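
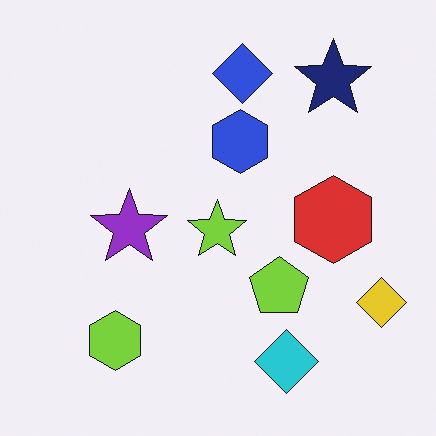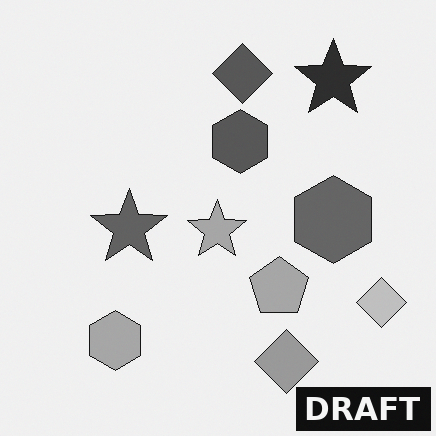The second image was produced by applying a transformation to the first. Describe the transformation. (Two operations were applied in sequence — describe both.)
The transformation is: converted to grayscale, then watermarked with the text "DRAFT" in the lower-right corner.

All color is removed — every shape is now a shade of grey. A dark label reading "DRAFT" appears in the lower-right corner.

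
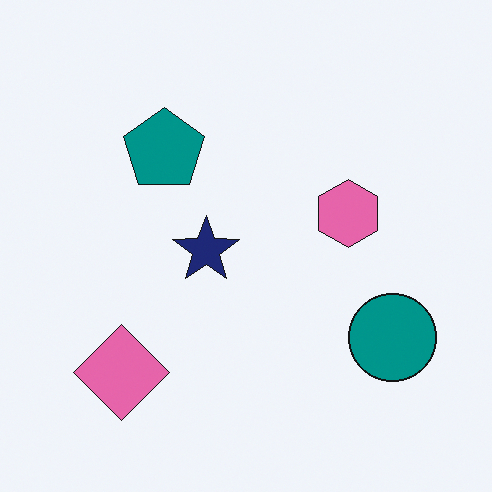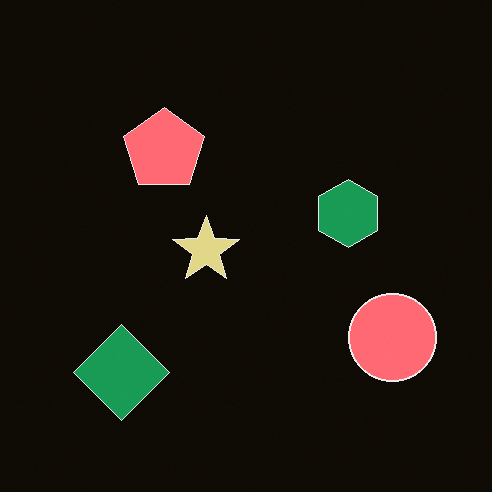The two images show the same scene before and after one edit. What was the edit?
Color-inverted (negative).

The light background has become dark and every shape's color is its complement — a photographic negative.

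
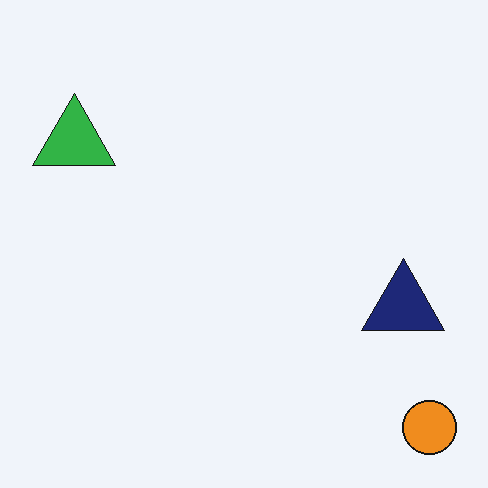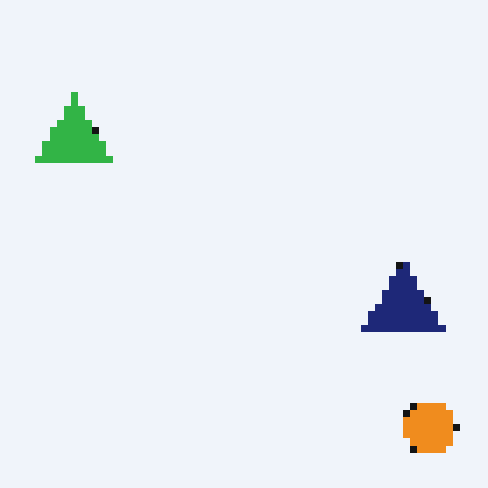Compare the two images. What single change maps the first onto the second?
The second image is the first moderately pixelated.

Shapes are reduced to large square blocks; fine edges and outlines are lost — a downscale-then-upscale (mosaic) effect.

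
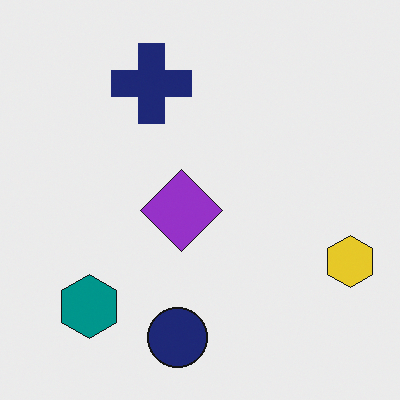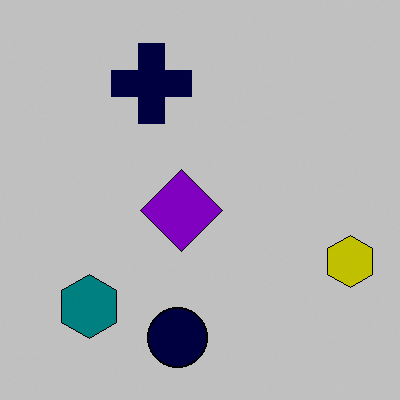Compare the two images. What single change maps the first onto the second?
It was aggressively posterized.

Each flat color has snapped to a coarser quantized level — most visibly, the near-white background has dropped to a flat grey.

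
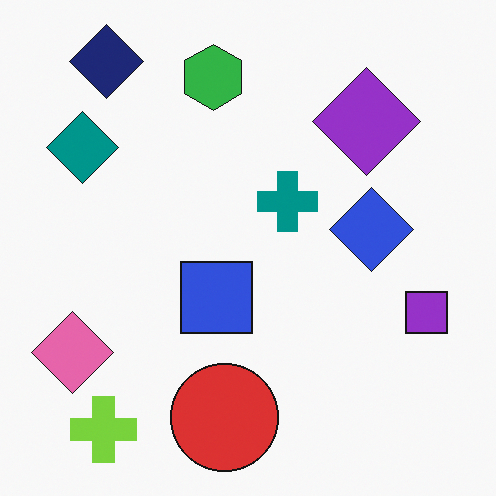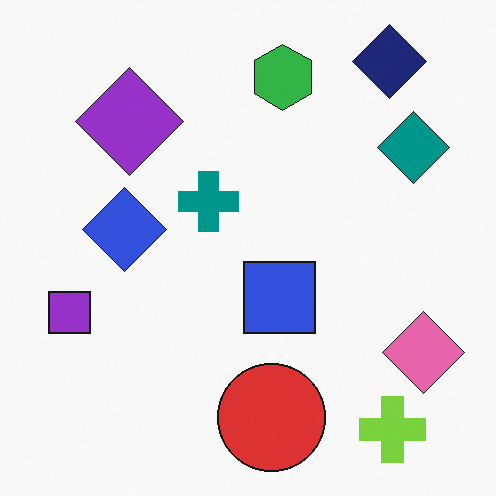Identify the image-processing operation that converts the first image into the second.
This is the original image flipped horizontally (left ↔ right).

The purple square is in the right of the first image and the left of the second — shapes on opposite sides of the vertical midline have swapped in a mirror flip.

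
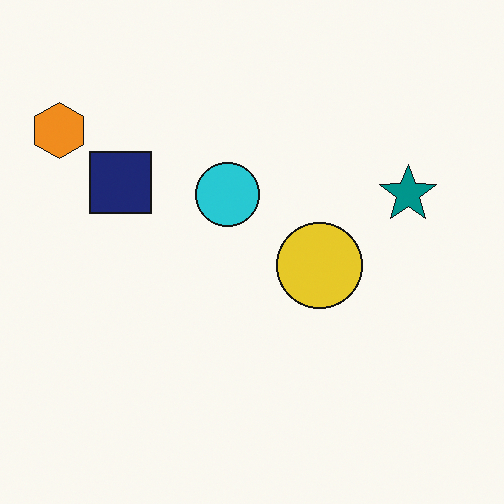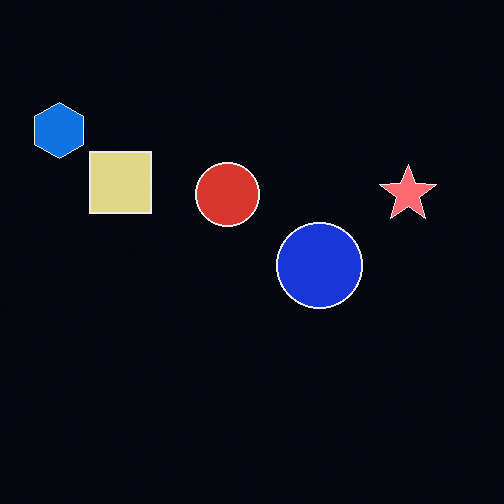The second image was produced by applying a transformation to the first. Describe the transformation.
This is the original image color-inverted (negative).

The light background has become dark and every shape's color is its complement — a photographic negative.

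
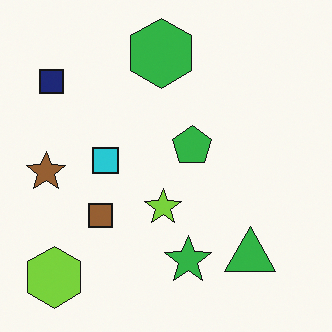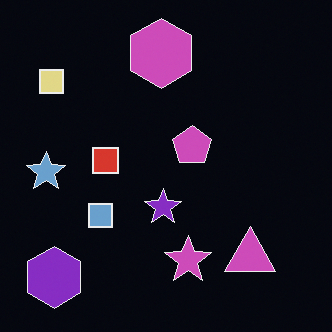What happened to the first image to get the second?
It was color-inverted (negative).

The light background has become dark and every shape's color is its complement — a photographic negative.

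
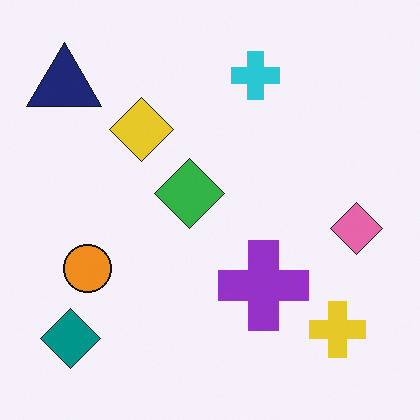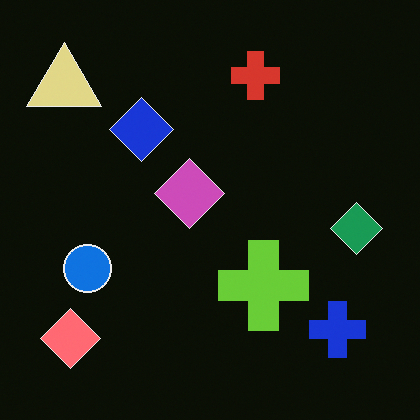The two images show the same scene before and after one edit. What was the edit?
The transformation is: color-inverted (negative).

The light background has become dark and every shape's color is its complement — a photographic negative.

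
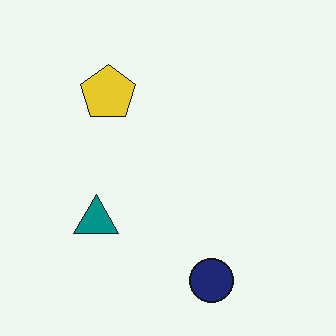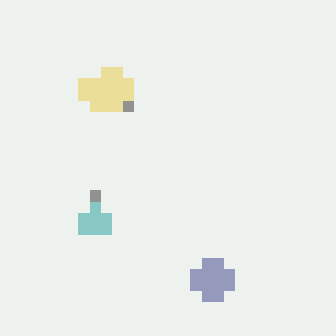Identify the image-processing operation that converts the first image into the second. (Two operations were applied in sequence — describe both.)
The image was heavily pixelated into large blocks, then given much lower contrast.

Shapes are reduced to large square blocks; fine edges and outlines are lost — a downscale-then-upscale (mosaic) effect. Tones are pushed toward mid-grey across the whole image — a global contrast change.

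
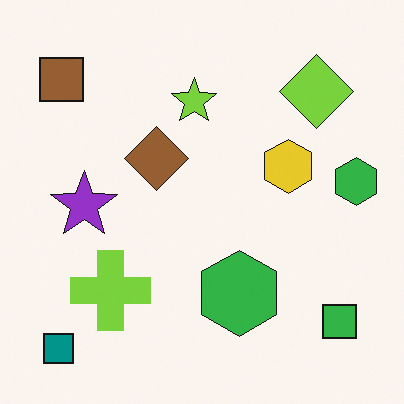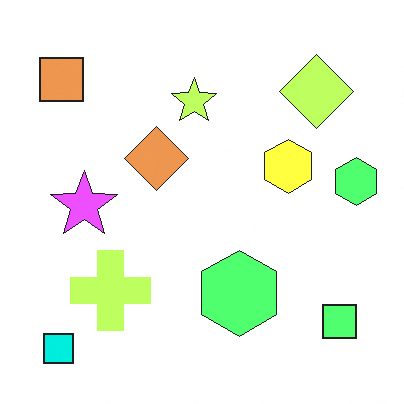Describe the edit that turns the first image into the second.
It was brightened a lot.

Every pixel — background and shapes alike — is uniformly brightened.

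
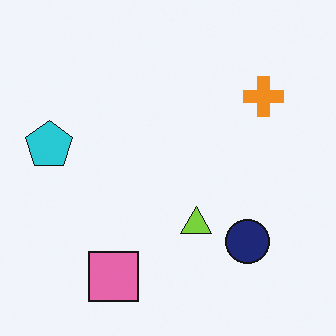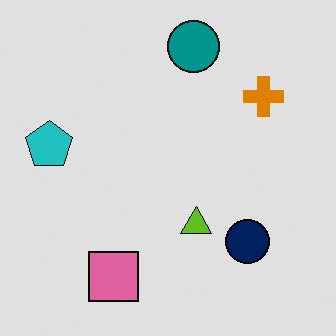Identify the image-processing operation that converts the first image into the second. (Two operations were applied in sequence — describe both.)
The image was moderately posterized, then overlaid with an additional teal circle.

Each flat color has snapped to a coarser quantized level — most visibly, the near-white background has dropped to a flat grey. A teal circle appears in the second image that is absent from the first.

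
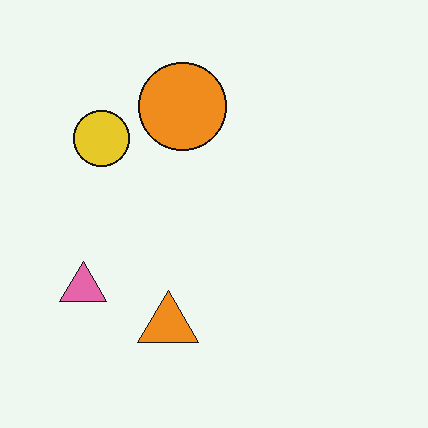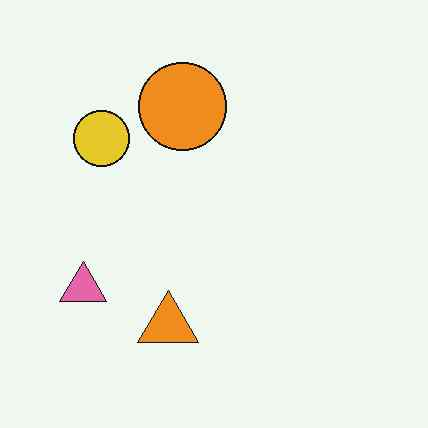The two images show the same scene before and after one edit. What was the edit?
The second image is the first JPEG-compressed with visible artifacts.

Blocky 8×8 compression artifacts appear around shape edges and the flat background shows ringing — characteristic JPEG degradation.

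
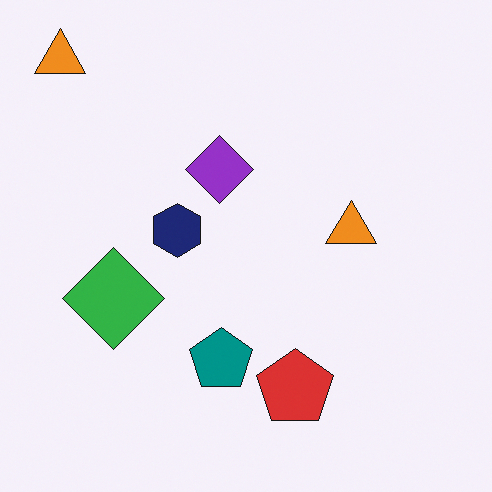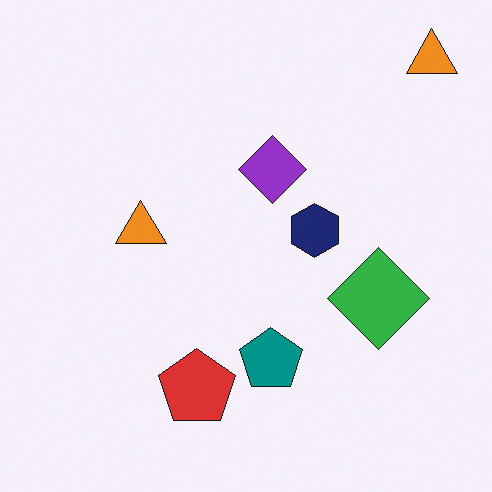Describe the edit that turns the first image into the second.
It was flipped horizontally (left ↔ right).

The green diamond is in the left of the first image and the right of the second — shapes on opposite sides of the vertical midline have swapped in a mirror flip.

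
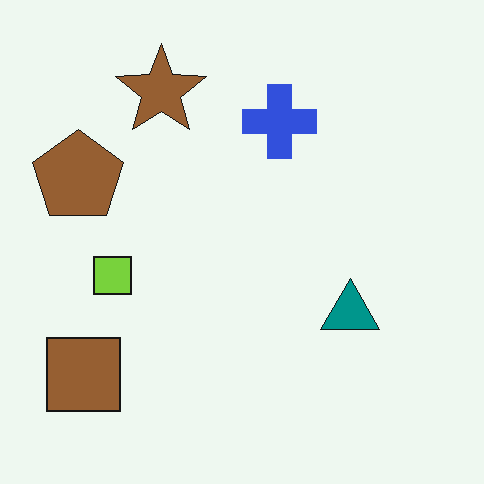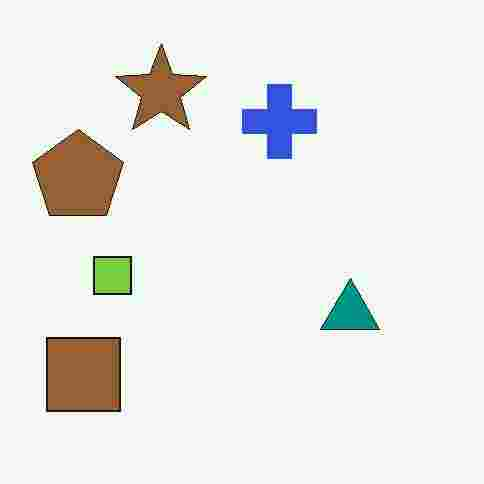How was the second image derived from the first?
It was heavily JPEG-compressed with obvious blocking artifacts.

Blocky 8×8 compression artifacts appear around shape edges and the flat background shows ringing — characteristic JPEG degradation.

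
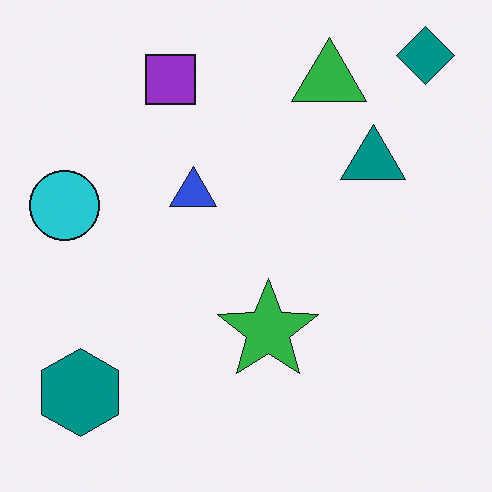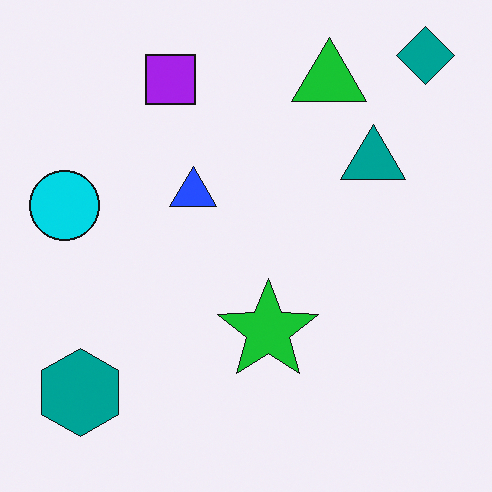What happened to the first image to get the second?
Slightly oversaturated.

All colors are more vivid — a global saturation change.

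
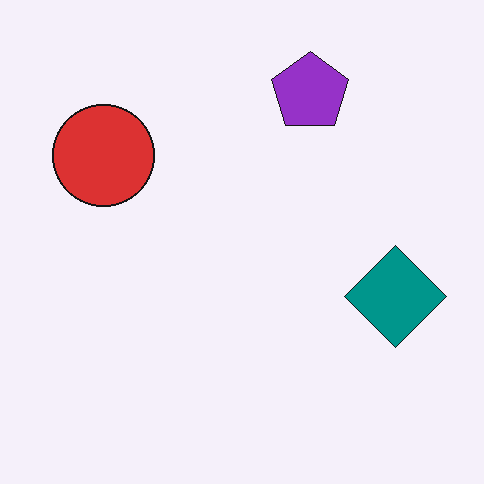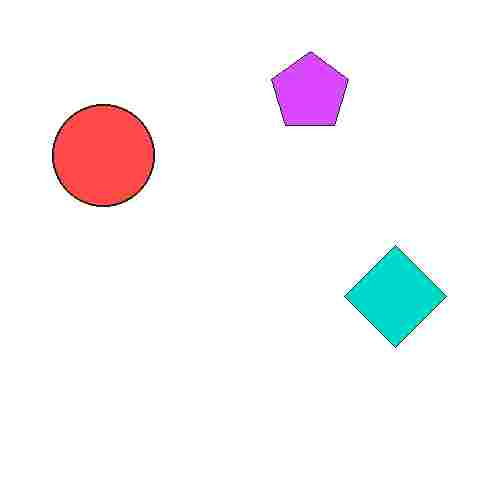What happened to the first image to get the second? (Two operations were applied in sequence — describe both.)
The image was substantially brightened, then degraded with heavy JPEG compression.

Every pixel — background and shapes alike — is uniformly brightened. Blocky 8×8 compression artifacts appear around shape edges and the flat background shows ringing — characteristic JPEG degradation.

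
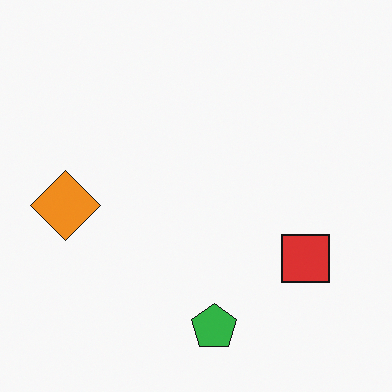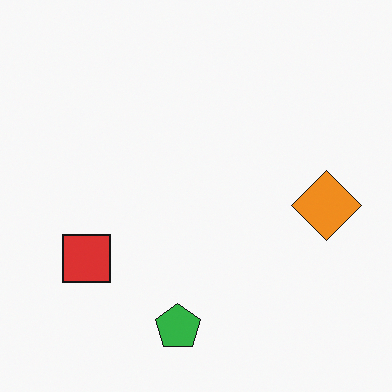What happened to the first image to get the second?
It was flipped horizontally (left ↔ right).

The orange diamond is in the left of the first image and the right of the second — shapes on opposite sides of the vertical midline have swapped in a mirror flip.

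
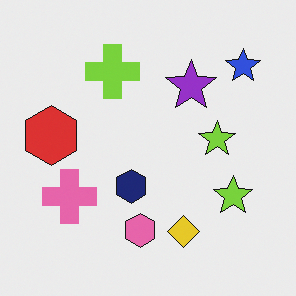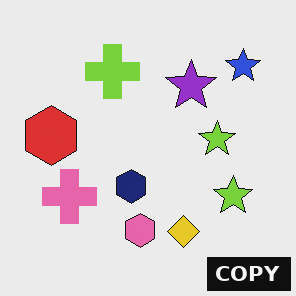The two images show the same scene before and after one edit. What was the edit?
The image was watermarked with the text "COPY" in the lower-right corner.

A dark label reading "COPY" appears in the lower-right corner.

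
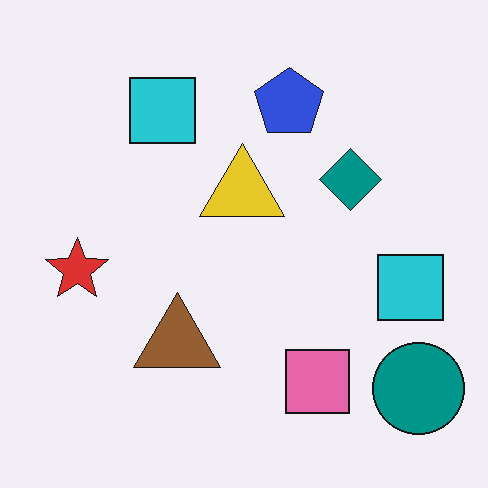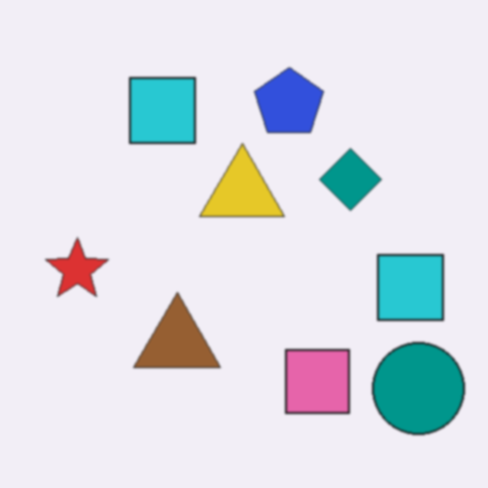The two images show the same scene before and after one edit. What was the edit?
Lightly blurred.

Shape edges and outlines are uniformly softened across the whole image.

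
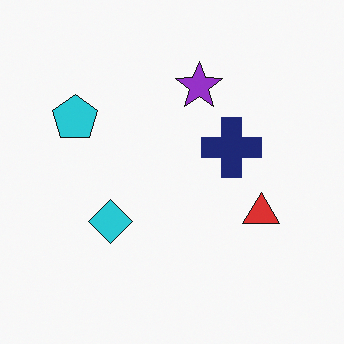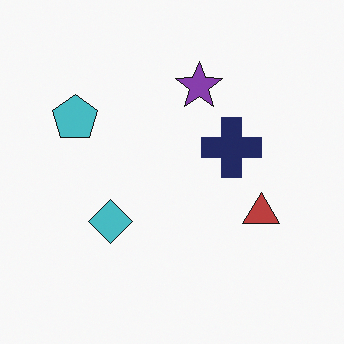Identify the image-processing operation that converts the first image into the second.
The image was slightly desaturated.

All colors are more muted and greyish — a global saturation change.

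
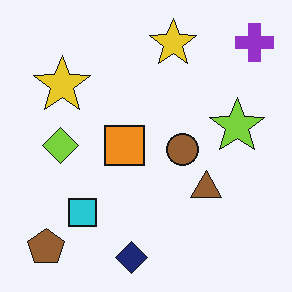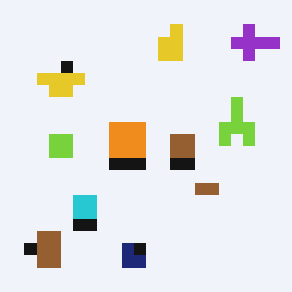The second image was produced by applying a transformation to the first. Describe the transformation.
The transformation is: heavily pixelated into large blocks.

Shapes are reduced to large square blocks; fine edges and outlines are lost — a downscale-then-upscale (mosaic) effect.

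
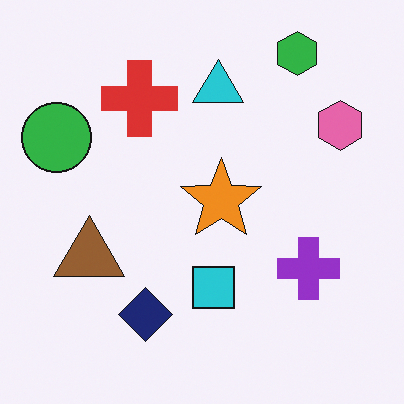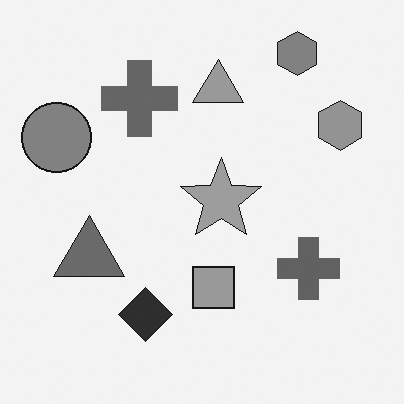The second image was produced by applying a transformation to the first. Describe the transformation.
The second image is the first converted to grayscale.

All color is removed — every shape is now a shade of grey.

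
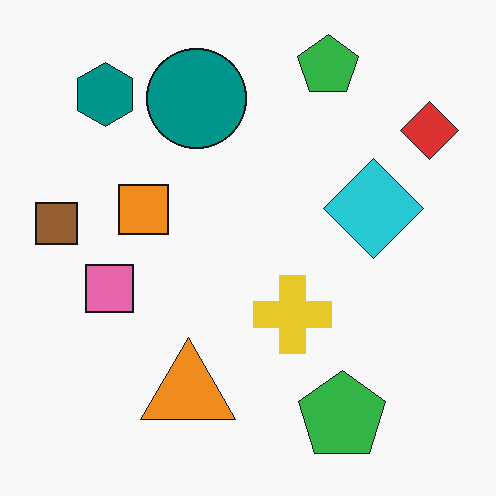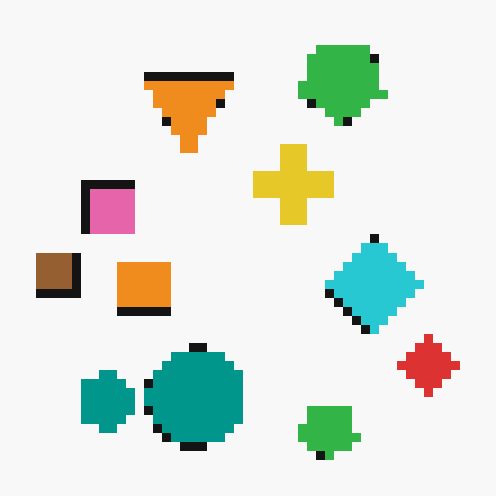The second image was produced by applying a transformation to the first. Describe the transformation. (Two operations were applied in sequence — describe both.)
This is the original image flipped vertically (top ↔ bottom), then heavily pixelated into large blocks.

The teal hexagon is in the top-left of the first image and the bottom-left of the second — shapes on opposite sides of the horizontal midline have swapped in a mirror flip. Shapes are reduced to large square blocks; fine edges and outlines are lost — a downscale-then-upscale (mosaic) effect.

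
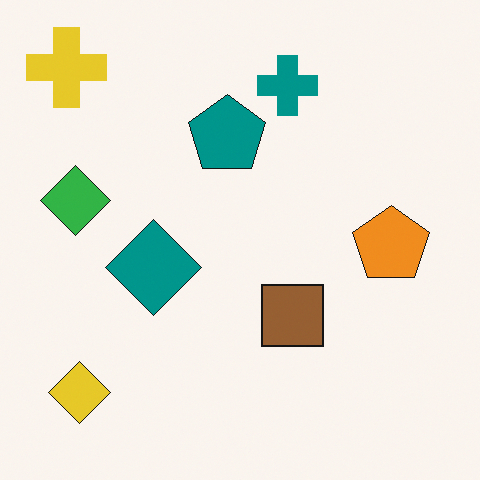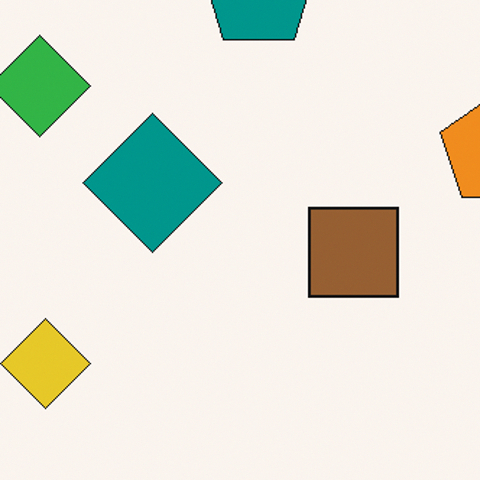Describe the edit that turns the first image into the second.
The transformation is: cropped slightly and scaled back up.

The visible shapes are larger and the field of view is narrower; shapes near the original edges may be partly or wholly outside the frame — a crop-and-rescale.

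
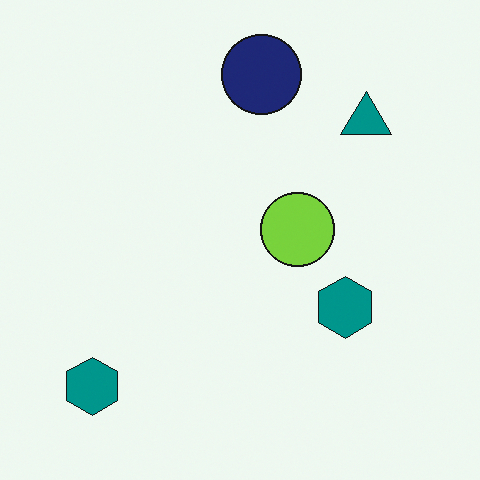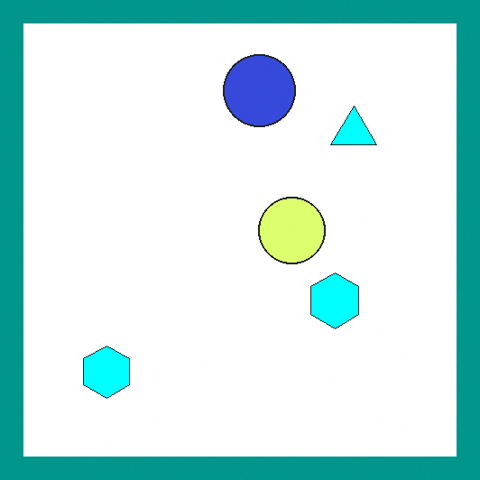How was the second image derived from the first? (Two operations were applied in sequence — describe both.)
This is the original image noticeably brightened, then framed with a teal border.

Every pixel — background and shapes alike — is uniformly brightened. A solid teal frame runs around the edge of the second image, with the content slightly shrunk inside it.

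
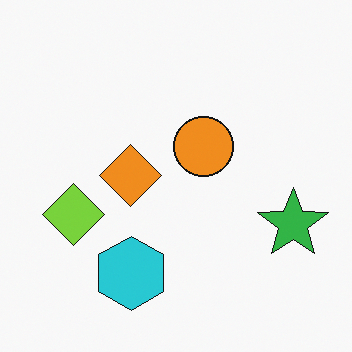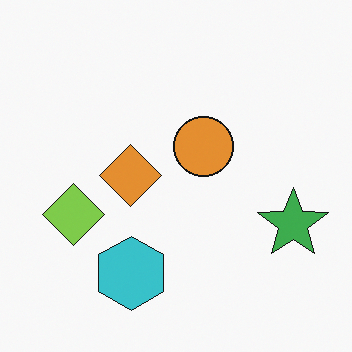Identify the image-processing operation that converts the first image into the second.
Slightly desaturated.

All colors are more muted and greyish — a global saturation change.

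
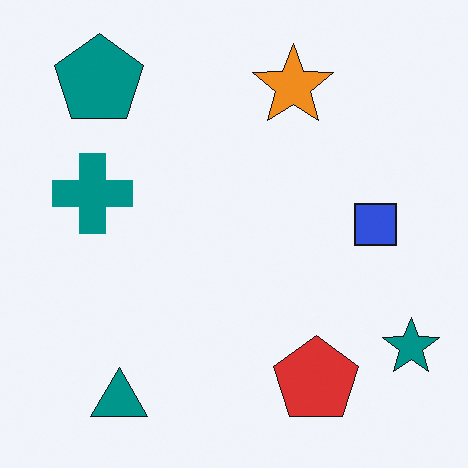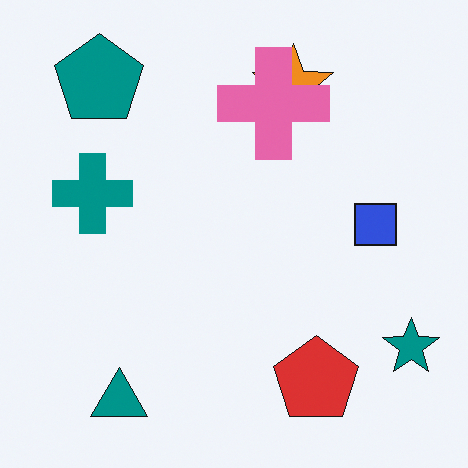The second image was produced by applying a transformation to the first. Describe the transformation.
The second image is the first overlaid with an additional pink cross.

A pink cross appears in the second image that is absent from the first.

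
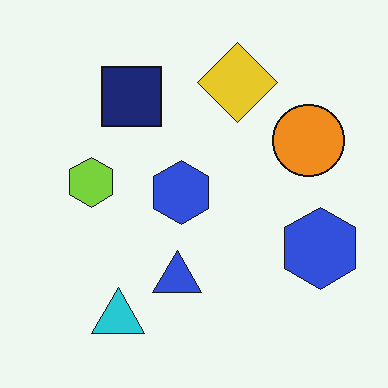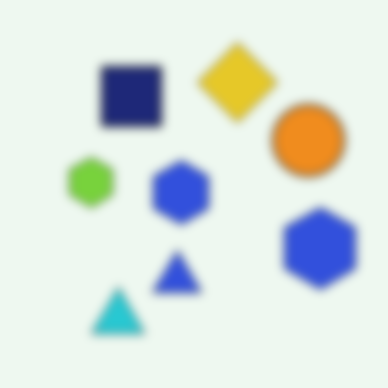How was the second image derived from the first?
The image was heavily blurred.

Shape edges and outlines are uniformly softened across the whole image.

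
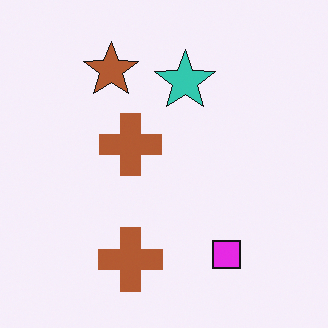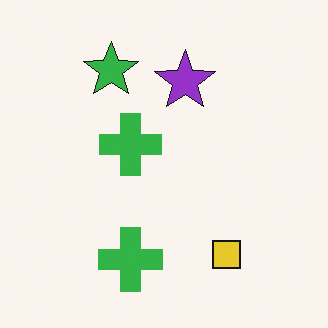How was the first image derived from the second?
It was hue-shifted by a large amount.

Every shape's color has rotated by the same amount around the hue wheel — a uniform hue shift.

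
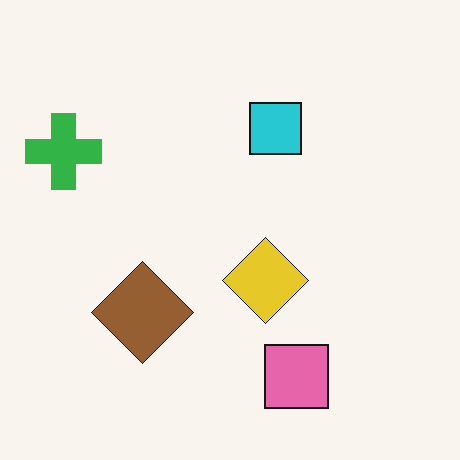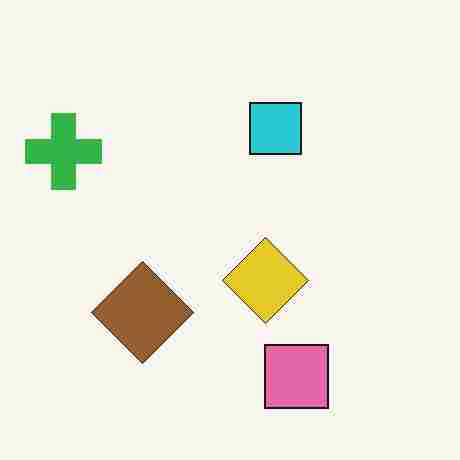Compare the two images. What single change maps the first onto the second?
This is the original image heavily JPEG-compressed with obvious blocking artifacts.

Blocky 8×8 compression artifacts appear around shape edges and the flat background shows ringing — characteristic JPEG degradation.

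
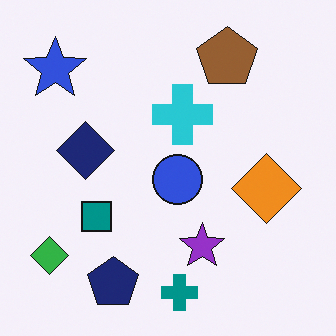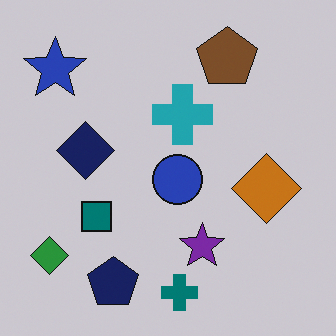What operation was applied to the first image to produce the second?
It was darkened a little.

Every pixel — background and shapes alike — is uniformly darkened.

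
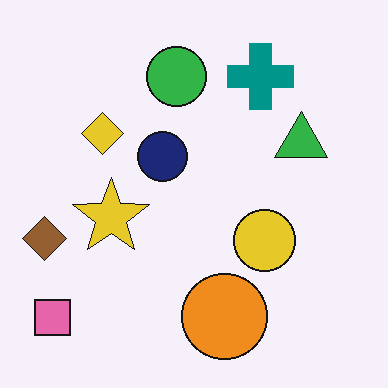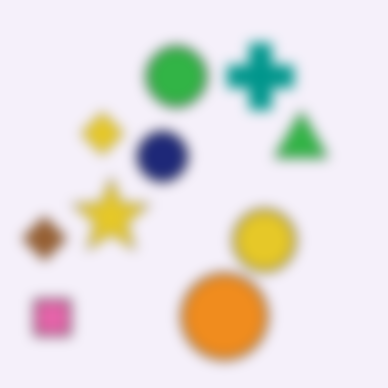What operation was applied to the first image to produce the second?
The transformation is: strongly gaussian-blurred.

Shape edges and outlines are uniformly softened across the whole image.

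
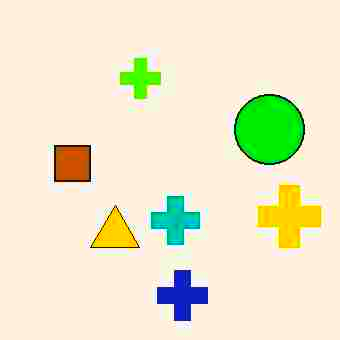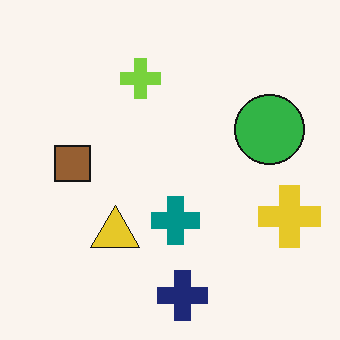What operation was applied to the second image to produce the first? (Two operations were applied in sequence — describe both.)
The first image is the second heavily JPEG-compressed with obvious blocking artifacts, then made much more vivid (saturation change).

Blocky 8×8 compression artifacts appear around shape edges and the flat background shows ringing — characteristic JPEG degradation. All colors are more vivid — a global saturation change.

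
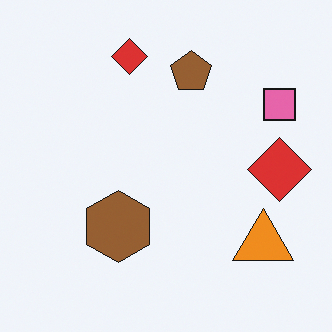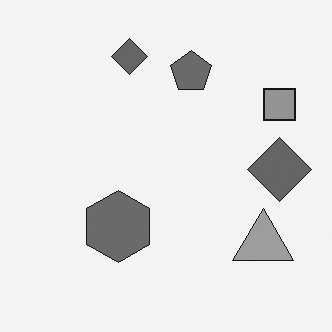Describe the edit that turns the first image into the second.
Converted to grayscale.

All color is removed — every shape is now a shade of grey.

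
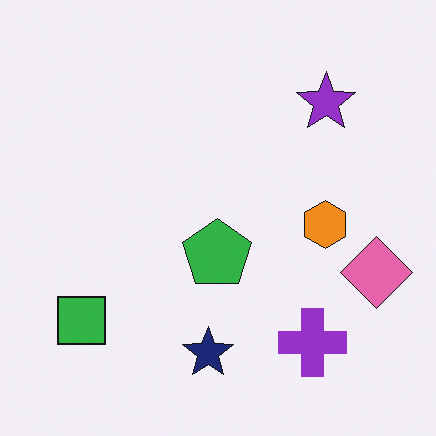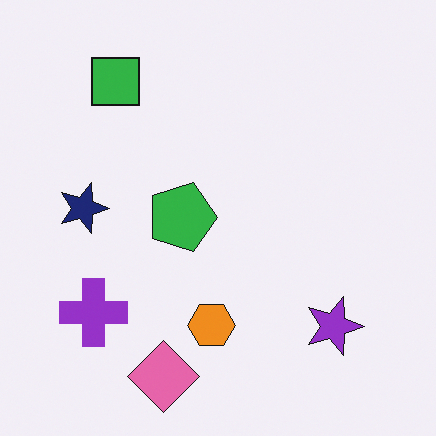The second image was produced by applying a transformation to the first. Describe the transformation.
The transformation is: rotated 90° clockwise.

The green square sits in the bottom-left of the first image and the top-left of the second — consistent with a whole-image 90° clockwise rotation.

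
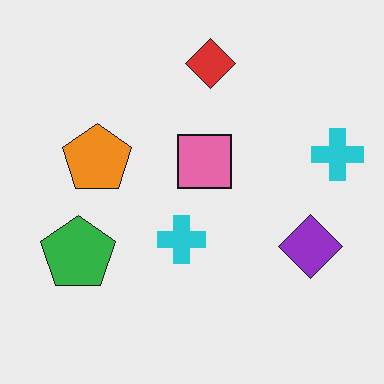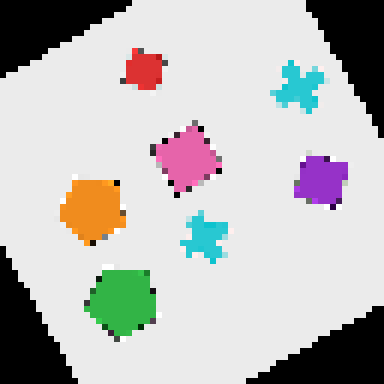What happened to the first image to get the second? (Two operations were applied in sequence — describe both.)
The transformation is: rotated counter-clockwise by a moderate amount, then pixelated into visible square blocks.

Every shape is tilted by the same angle and the image corners show triangular fill wedges — a whole-image rotation by a non-right angle. Shapes are reduced to large square blocks; fine edges and outlines are lost — a downscale-then-upscale (mosaic) effect.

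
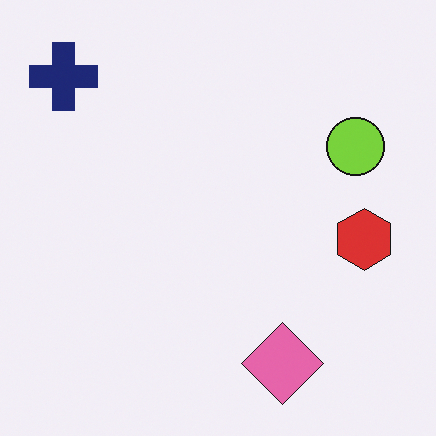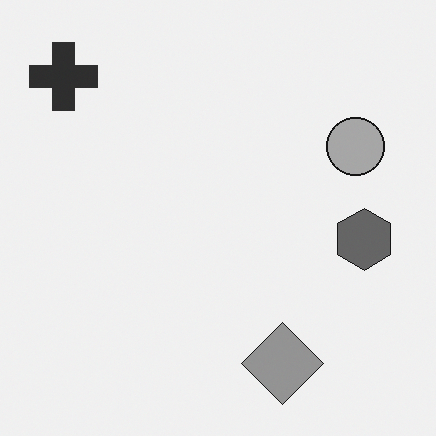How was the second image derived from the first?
The second image is the first converted to grayscale.

All color is removed — every shape is now a shade of grey.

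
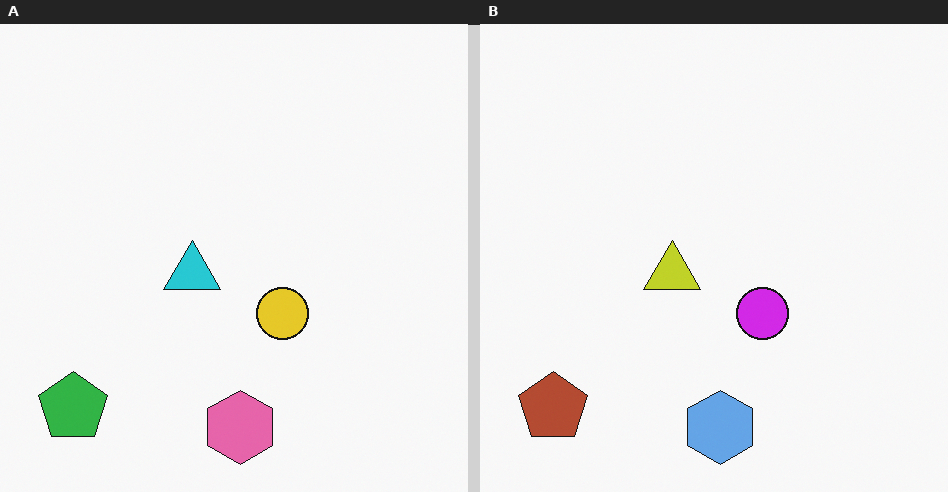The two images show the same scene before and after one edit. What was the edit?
This is the original image hue-shifted by a large amount.

Every shape's color has rotated by the same amount around the hue wheel — a uniform hue shift.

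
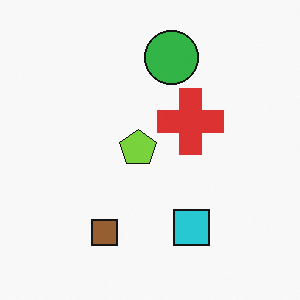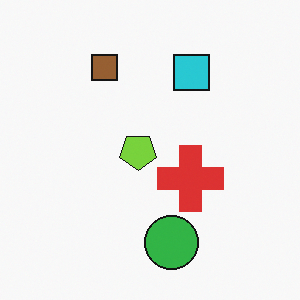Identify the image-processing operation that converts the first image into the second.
The transformation is: flipped vertically (top ↔ bottom).

The green circle is in the top of the first image and the bottom of the second — shapes on opposite sides of the horizontal midline have swapped in a mirror flip.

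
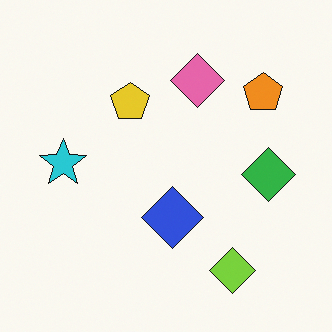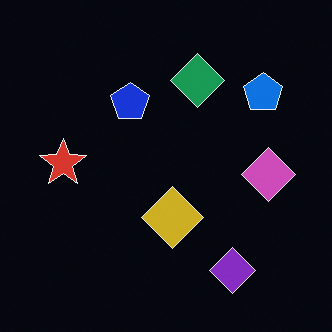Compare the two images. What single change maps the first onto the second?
The second image is the first color-inverted (negative).

The light background has become dark and every shape's color is its complement — a photographic negative.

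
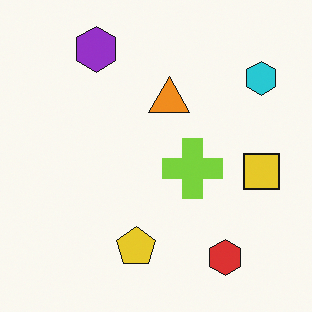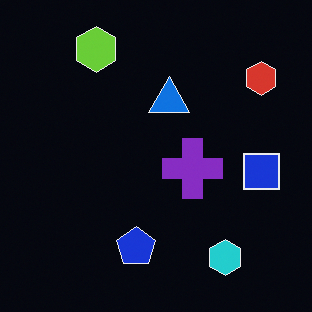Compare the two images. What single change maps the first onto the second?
Color-inverted (negative).

The light background has become dark and every shape's color is its complement — a photographic negative.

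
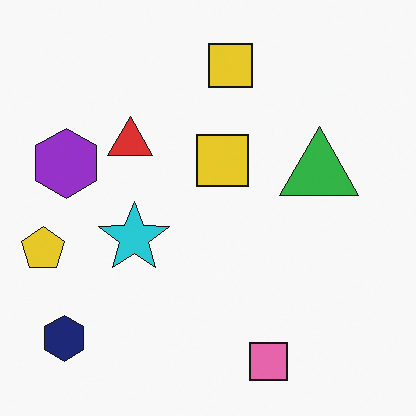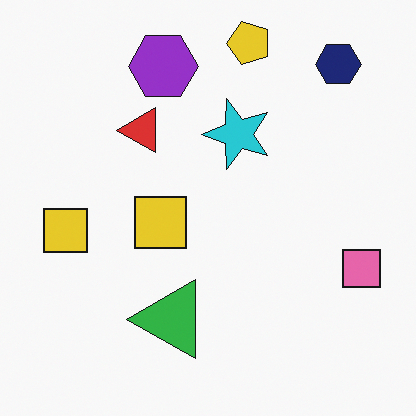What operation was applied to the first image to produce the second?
The image was transposed (reflected across the top-left ↔ bottom-right diagonal).

Shapes have swapped their row and column positions — what was in the top-right is now in the bottom-left — a diagonal reflection.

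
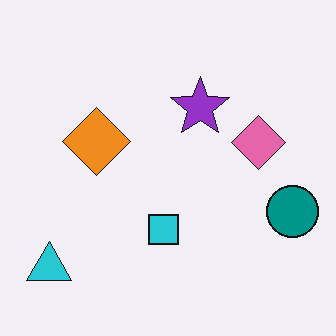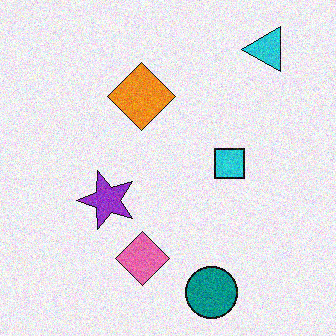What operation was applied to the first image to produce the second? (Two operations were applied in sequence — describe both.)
The image was degraded with moderate additive noise, then transposed (reflected across the top-left ↔ bottom-right diagonal).

Random speckle covers the whole image, including the flat background. Shapes have swapped their row and column positions — what was in the top-right is now in the bottom-left — a diagonal reflection.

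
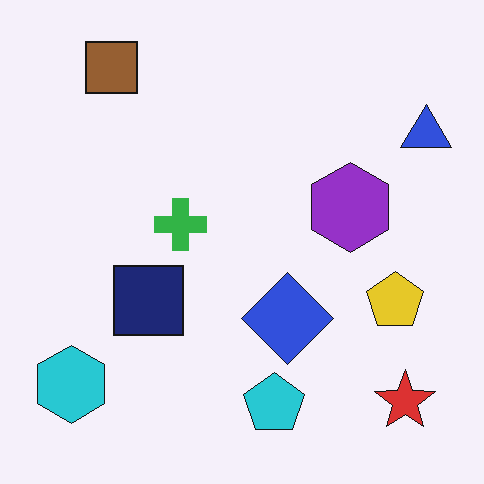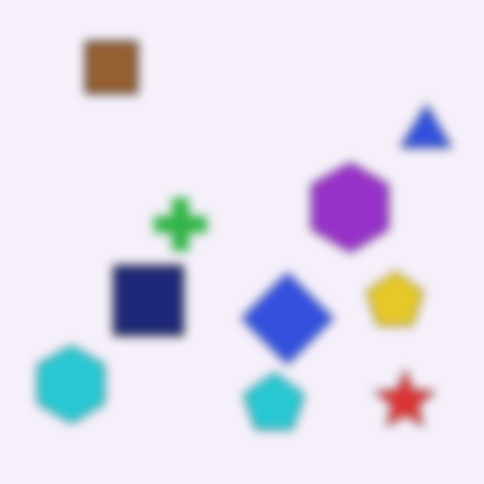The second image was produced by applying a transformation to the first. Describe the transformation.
The second image is the first heavily blurred.

Shape edges and outlines are uniformly softened across the whole image.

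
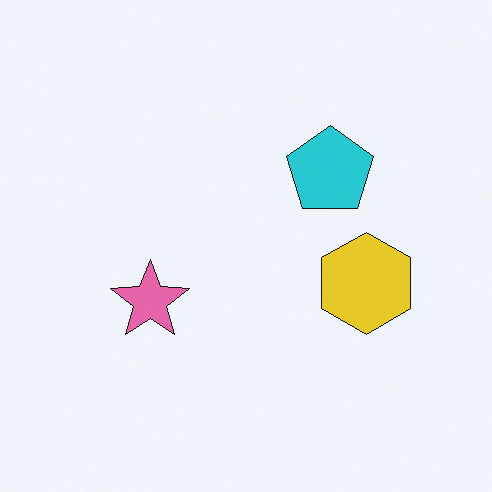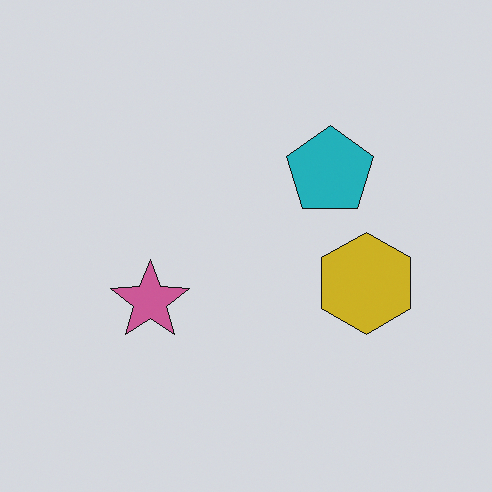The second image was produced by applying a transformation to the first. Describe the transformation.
The image was darkened a little.

Every pixel — background and shapes alike — is uniformly darkened.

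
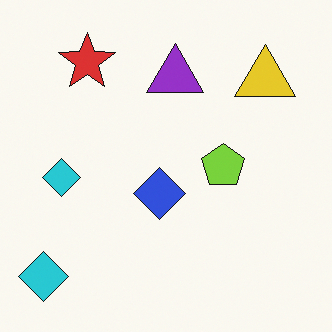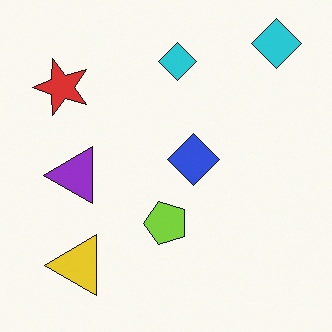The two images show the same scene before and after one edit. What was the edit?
Transposed (reflected across the top-left ↔ bottom-right diagonal).

Shapes have swapped their row and column positions — what was in the top-right is now in the bottom-left — a diagonal reflection.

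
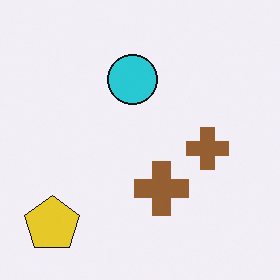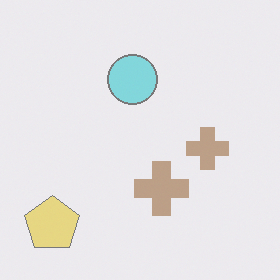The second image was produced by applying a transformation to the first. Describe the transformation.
It was given much lower contrast.

Tones are pushed toward mid-grey across the whole image — a global contrast change.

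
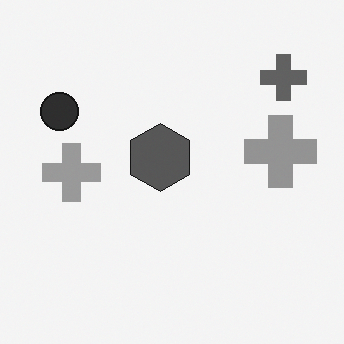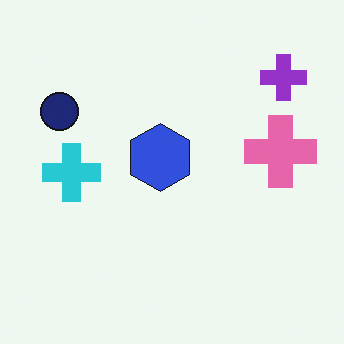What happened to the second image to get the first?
The first image is the second converted to grayscale.

All color is removed — every shape is now a shade of grey.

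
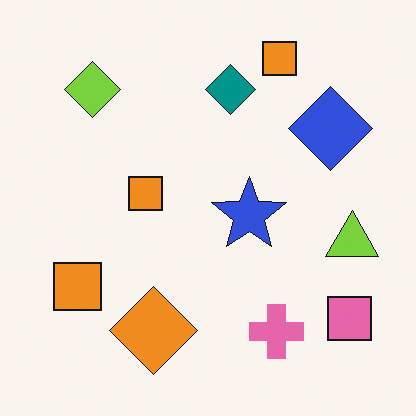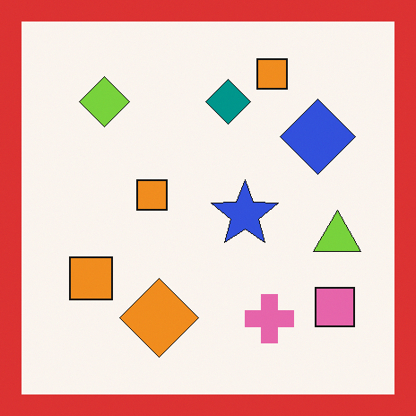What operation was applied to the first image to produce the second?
The second image is the first framed with a red border.

A solid red frame runs around the edge of the second image, with the content slightly shrunk inside it.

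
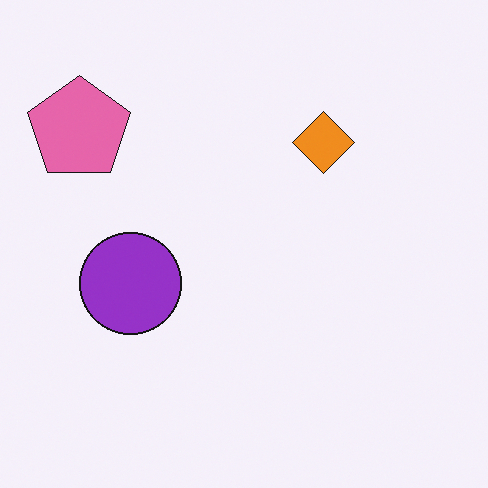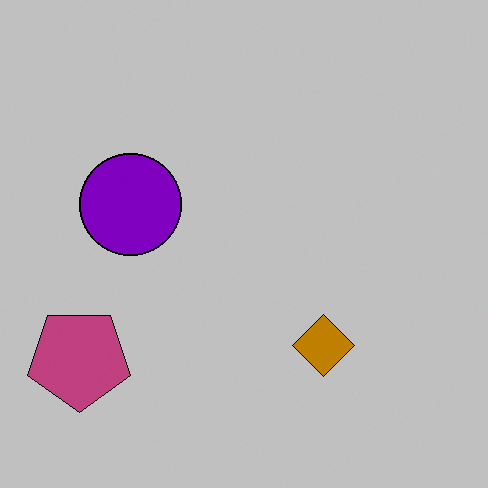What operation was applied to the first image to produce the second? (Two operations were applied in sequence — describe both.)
The second image is the first flipped vertically (top ↔ bottom), then heavily posterized to just a handful of flat colors.

The pink pentagon is in the top-left of the first image and the bottom-left of the second — shapes on opposite sides of the horizontal midline have swapped in a mirror flip. Each flat color has snapped to a coarser quantized level — most visibly, the near-white background has dropped to a flat grey.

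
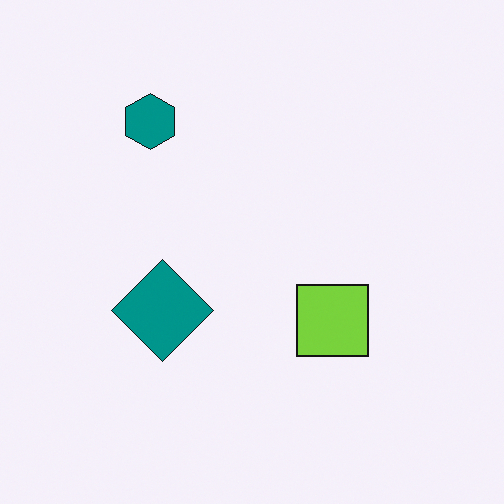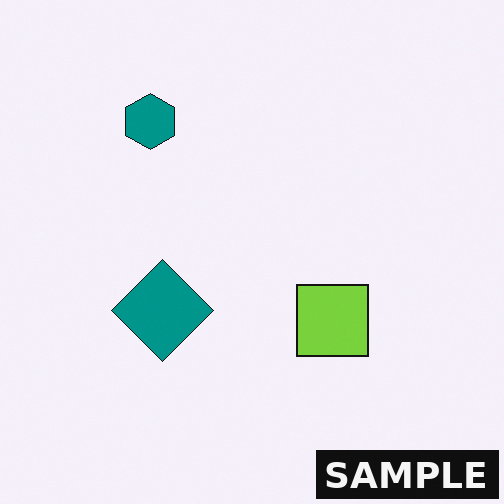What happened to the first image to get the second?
It was watermarked with the text "SAMPLE" in the lower-right corner.

A dark label reading "SAMPLE" appears in the lower-right corner.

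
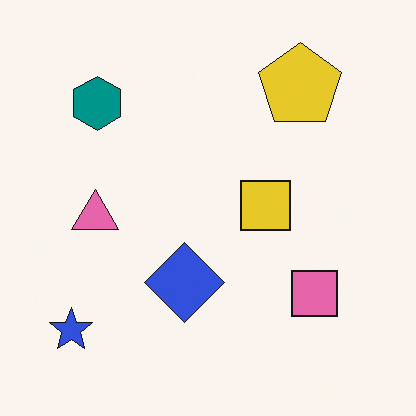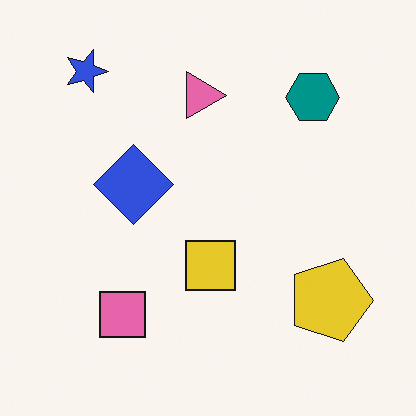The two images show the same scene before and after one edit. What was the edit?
The transformation is: rotated 90° clockwise.

The blue star sits in the bottom-left of the first image and the top-left of the second — consistent with a whole-image 90° clockwise rotation.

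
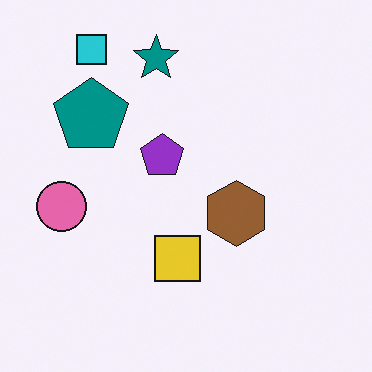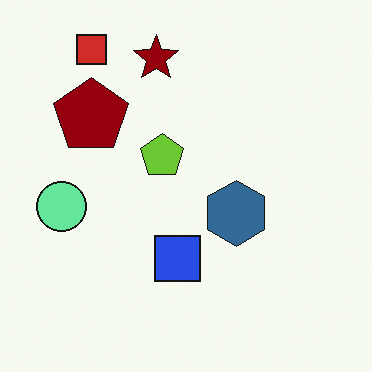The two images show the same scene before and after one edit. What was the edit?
The image was hue-shifted by a large amount.

Every shape's color has rotated by the same amount around the hue wheel — a uniform hue shift.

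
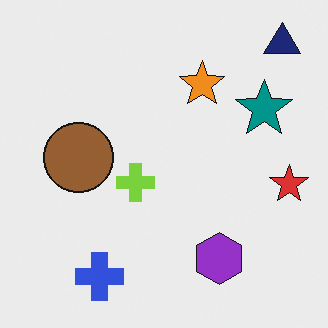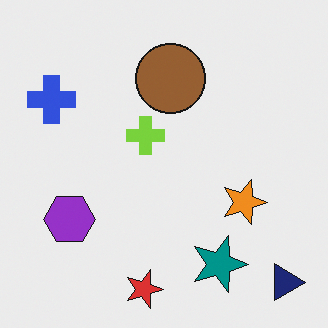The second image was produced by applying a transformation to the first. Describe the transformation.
This is the original image rotated 90° clockwise.

The navy triangle sits in the top-right of the first image and the bottom-right of the second — consistent with a whole-image 90° clockwise rotation.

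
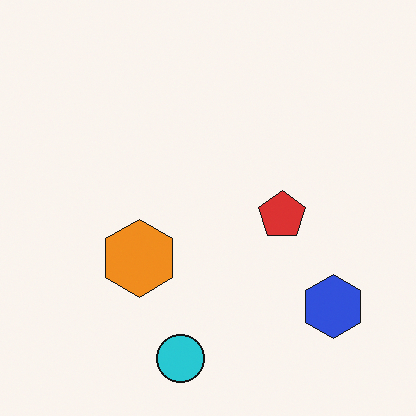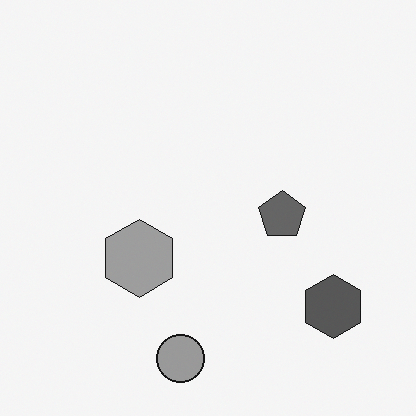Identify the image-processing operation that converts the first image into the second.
The second image is the first converted to grayscale.

All color is removed — every shape is now a shade of grey.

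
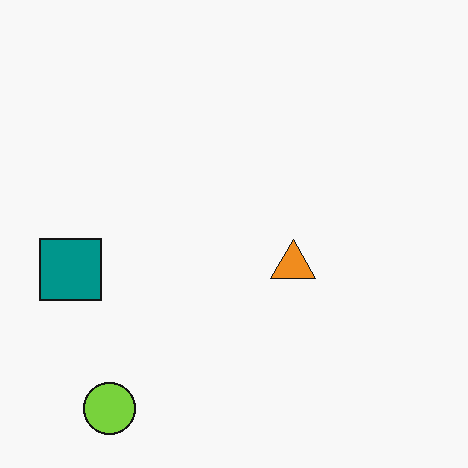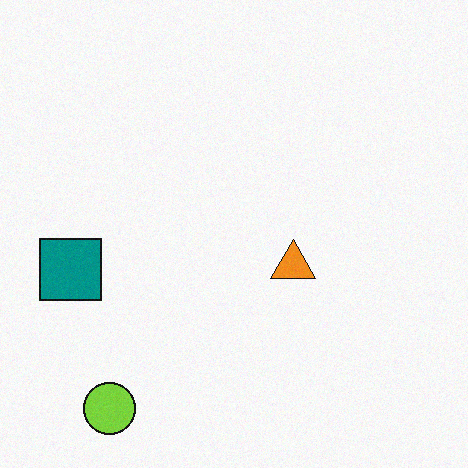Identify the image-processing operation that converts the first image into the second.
The image was degraded with a light layer of grain.

Random speckle covers the whole image, including the flat background.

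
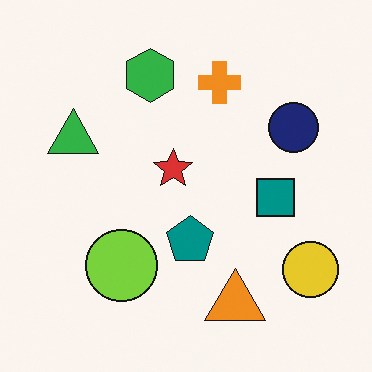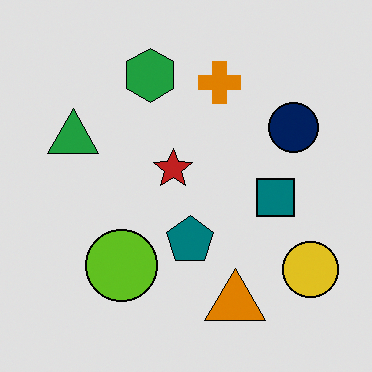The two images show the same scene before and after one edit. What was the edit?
The transformation is: moderately posterized.

Each flat color has snapped to a coarser quantized level — most visibly, the near-white background has dropped to a flat grey.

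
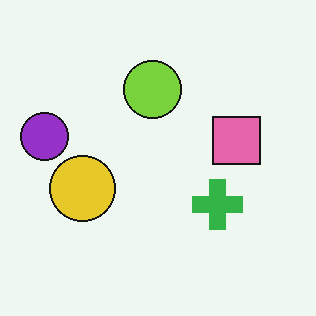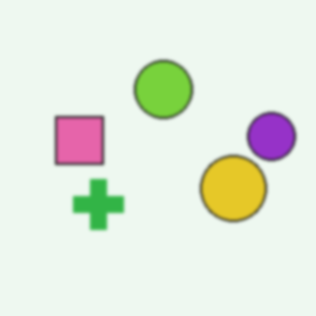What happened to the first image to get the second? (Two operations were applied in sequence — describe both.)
The second image is the first slightly softened, then flipped horizontally (left ↔ right).

Shape edges and outlines are uniformly softened across the whole image. The purple circle is in the left of the first image and the right of the second — shapes on opposite sides of the vertical midline have swapped in a mirror flip.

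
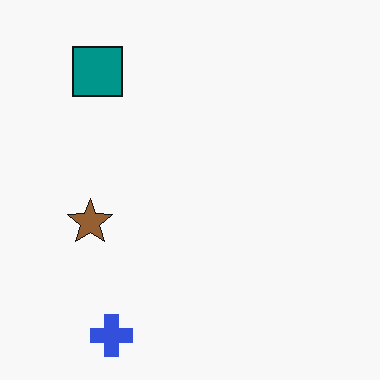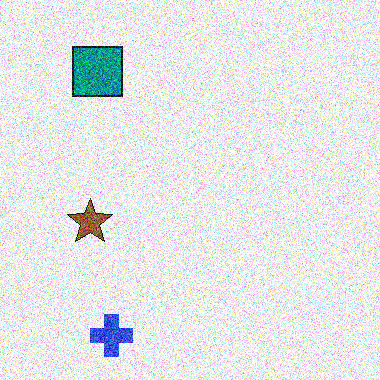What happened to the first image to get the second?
This is the original image degraded with strong gaussian noise.

Random speckle covers the whole image, including the flat background.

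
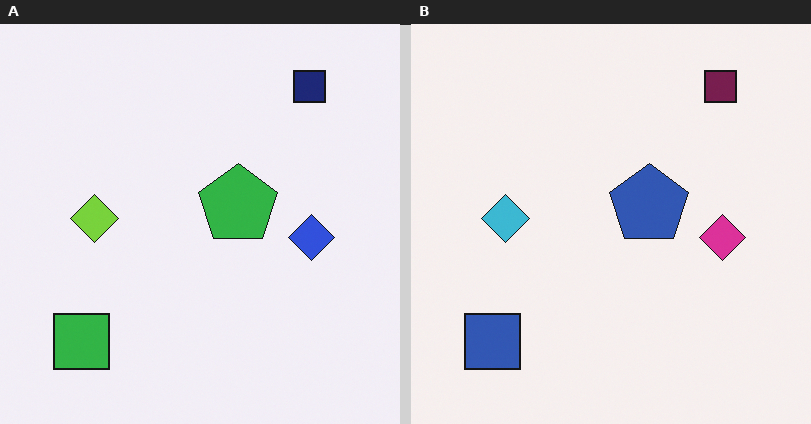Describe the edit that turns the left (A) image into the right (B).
The image was hue-shifted through roughly a third of the color wheel.

Every shape's color has rotated by the same amount around the hue wheel — a uniform hue shift.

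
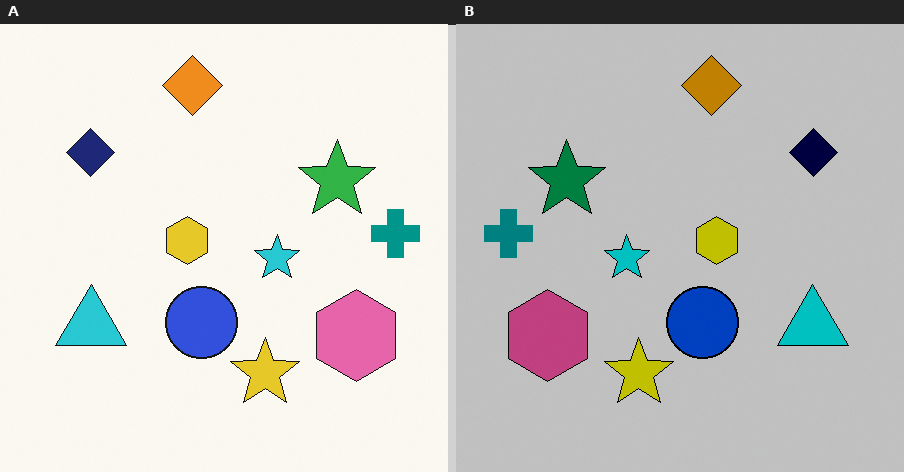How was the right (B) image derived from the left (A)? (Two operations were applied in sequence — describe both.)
The right (B) image is the left (A) flipped horizontally (left ↔ right), then heavily posterized to just a handful of flat colors.

The teal cross is in the right of the left (A) image and the left of the right (B) — shapes on opposite sides of the vertical midline have swapped in a mirror flip. Each flat color has snapped to a coarser quantized level — most visibly, the near-white background has dropped to a flat grey.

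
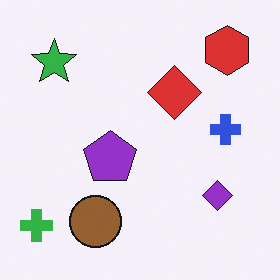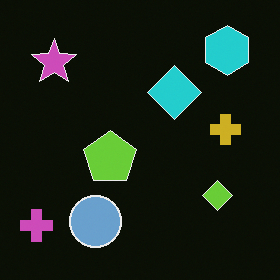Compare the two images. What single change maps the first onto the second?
Color-inverted (negative).

The light background has become dark and every shape's color is its complement — a photographic negative.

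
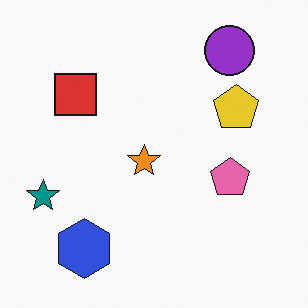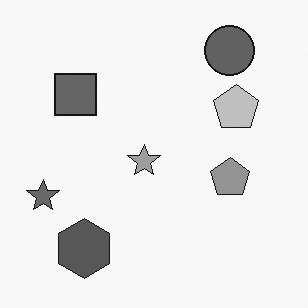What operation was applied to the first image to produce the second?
The second image is the first converted to grayscale.

All color is removed — every shape is now a shade of grey.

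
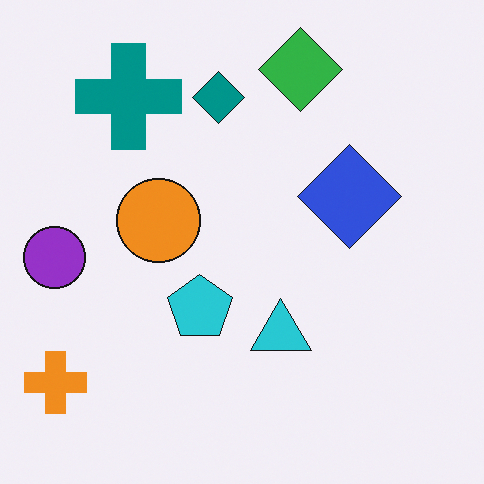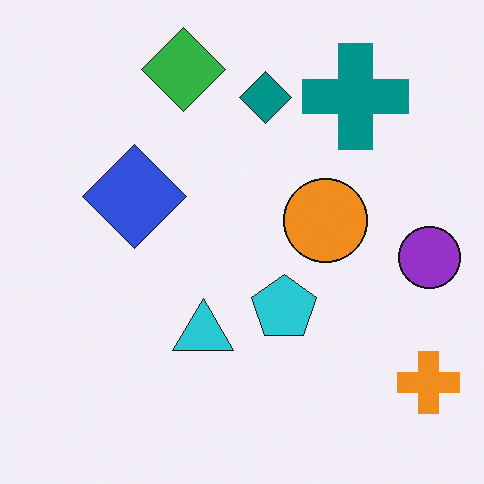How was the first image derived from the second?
It was flipped horizontally (left ↔ right).

The purple circle is in the right of the second image and the left of the first — shapes on opposite sides of the vertical midline have swapped in a mirror flip.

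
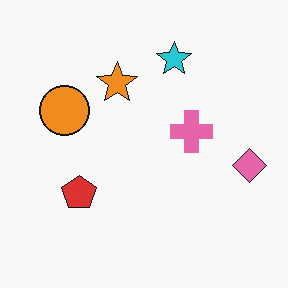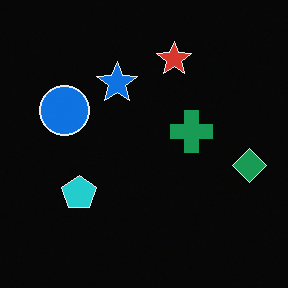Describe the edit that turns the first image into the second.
It was color-inverted (negative).

The light background has become dark and every shape's color is its complement — a photographic negative.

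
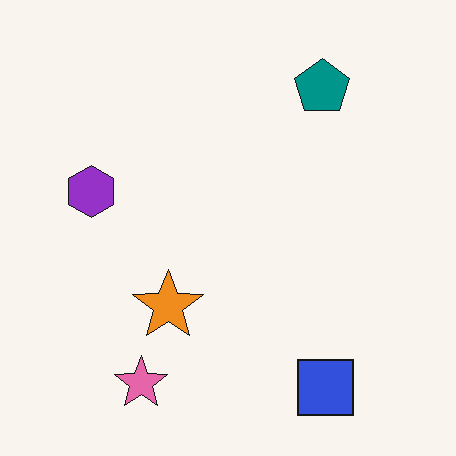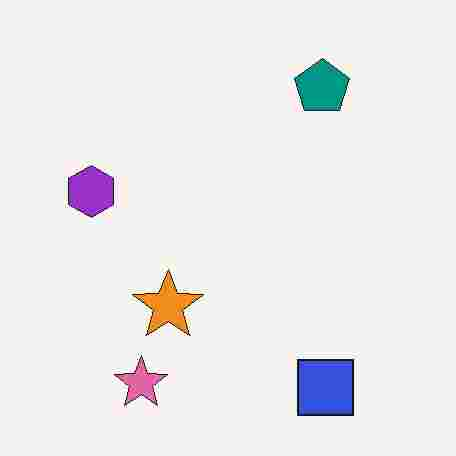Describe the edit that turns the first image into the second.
The second image is the first degraded with heavy JPEG compression.

Blocky 8×8 compression artifacts appear around shape edges and the flat background shows ringing — characteristic JPEG degradation.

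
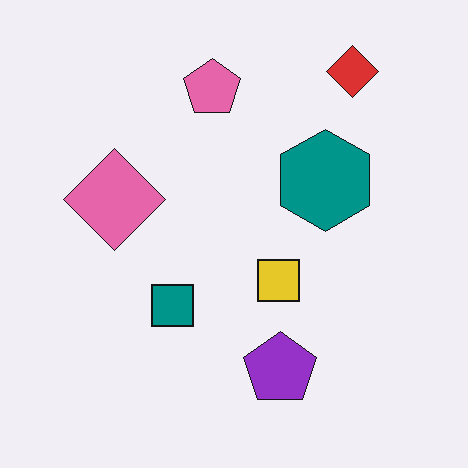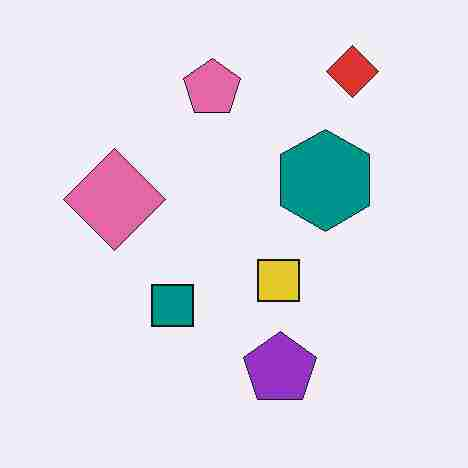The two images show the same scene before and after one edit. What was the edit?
Heavily JPEG-compressed with obvious blocking artifacts.

Blocky 8×8 compression artifacts appear around shape edges and the flat background shows ringing — characteristic JPEG degradation.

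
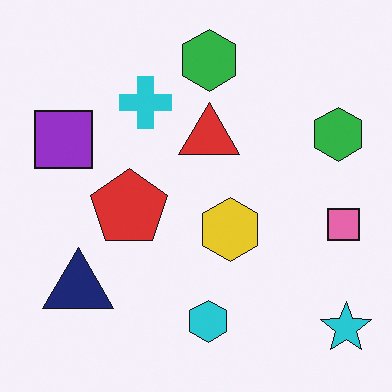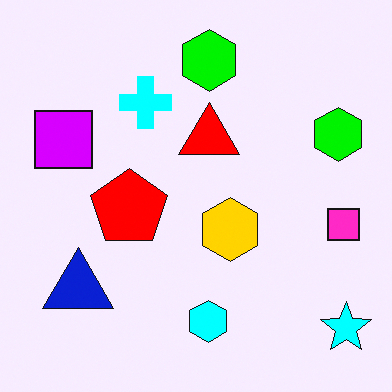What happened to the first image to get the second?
The image was made much more vivid (saturation change).

All colors are more vivid — a global saturation change.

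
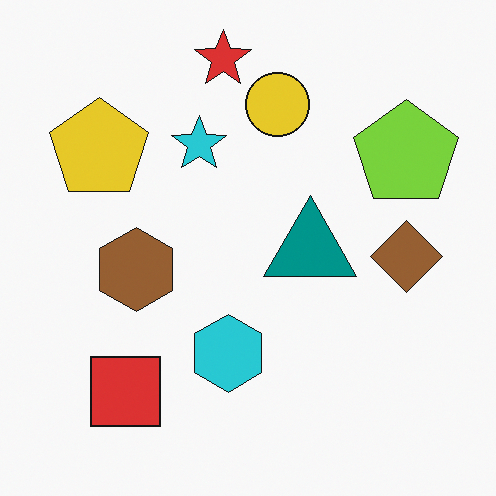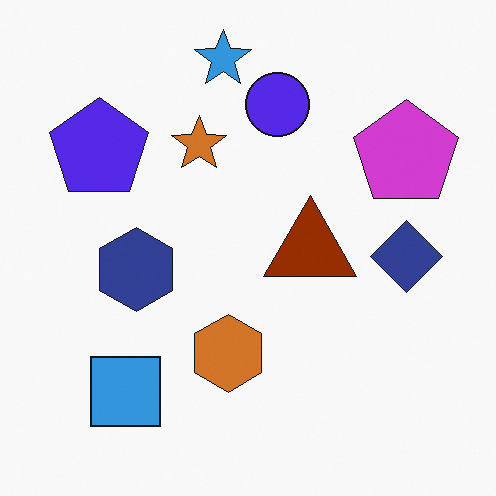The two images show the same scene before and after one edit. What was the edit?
The second image is the first hue-shifted by a large amount.

Every shape's color has rotated by the same amount around the hue wheel — a uniform hue shift.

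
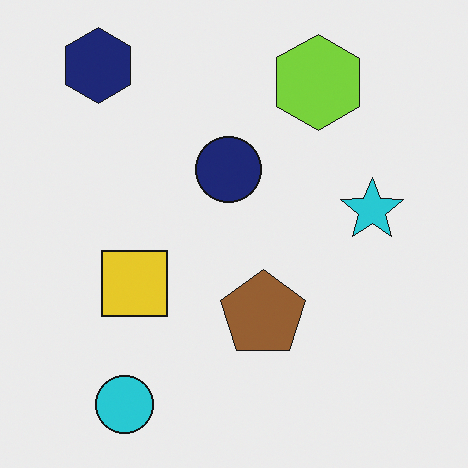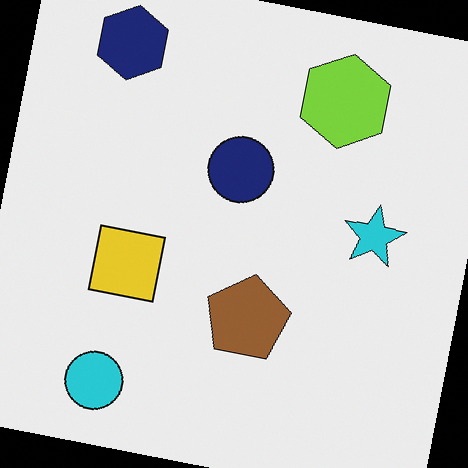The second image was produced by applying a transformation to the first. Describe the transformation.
The transformation is: rotated clockwise by a slight angle.

Every shape is tilted by the same angle and the image corners show triangular fill wedges — a whole-image rotation by a non-right angle.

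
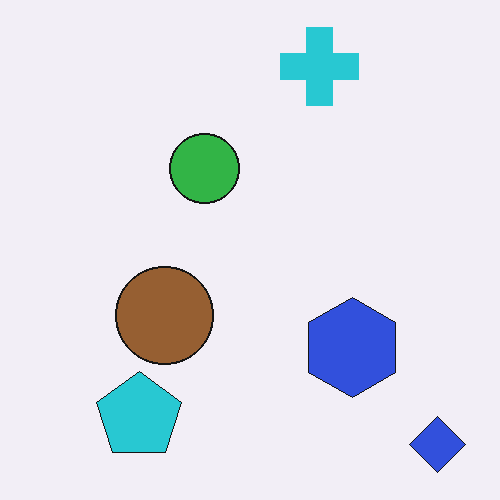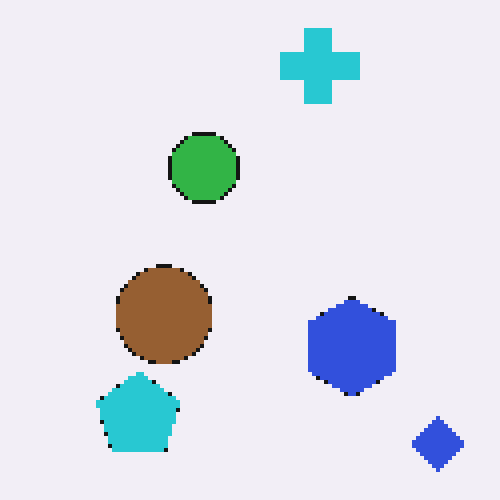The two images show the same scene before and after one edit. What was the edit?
The transformation is: mildly pixelated.

Shapes are reduced to large square blocks; fine edges and outlines are lost — a downscale-then-upscale (mosaic) effect.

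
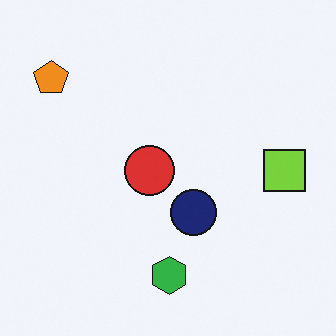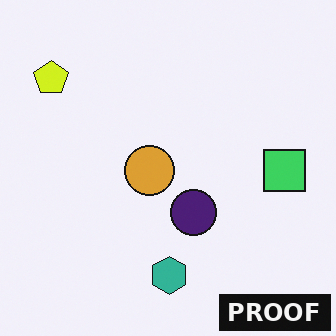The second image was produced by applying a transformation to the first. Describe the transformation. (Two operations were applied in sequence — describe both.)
The second image is the first hue-shifted by a small amount, then watermarked with the text "PROOF" in the lower-right corner.

Every shape's color has rotated by the same amount around the hue wheel — a uniform hue shift. A dark label reading "PROOF" appears in the lower-right corner.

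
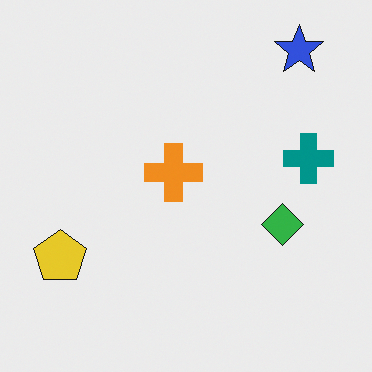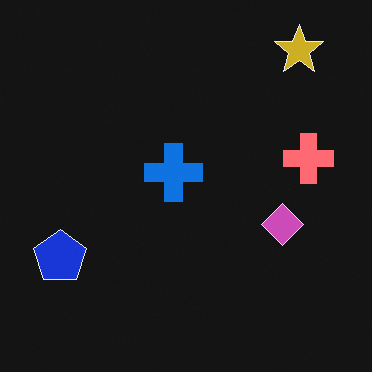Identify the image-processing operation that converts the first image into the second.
Color-inverted (negative).

The light background has become dark and every shape's color is its complement — a photographic negative.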